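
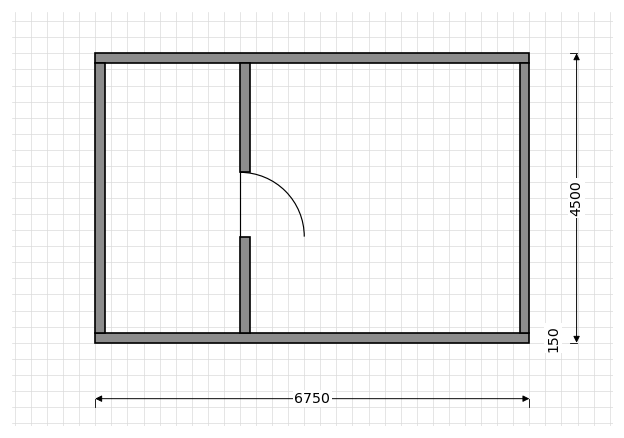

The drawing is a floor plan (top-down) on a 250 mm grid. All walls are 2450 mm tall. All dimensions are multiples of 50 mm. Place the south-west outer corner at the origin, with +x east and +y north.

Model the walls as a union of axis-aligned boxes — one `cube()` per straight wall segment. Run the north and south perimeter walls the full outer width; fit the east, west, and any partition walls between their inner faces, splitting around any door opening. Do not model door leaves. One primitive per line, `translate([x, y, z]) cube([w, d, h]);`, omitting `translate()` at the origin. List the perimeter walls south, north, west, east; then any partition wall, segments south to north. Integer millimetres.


cube([6750, 150, 2450]);
translate([0, 4350, 0]) cube([6750, 150, 2450]);
translate([0, 150, 0]) cube([150, 4200, 2450]);
translate([6600, 150, 0]) cube([150, 4200, 2450]);
translate([2250, 150, 0]) cube([150, 1500, 2450]);
translate([2250, 2650, 0]) cube([150, 1700, 2450]);


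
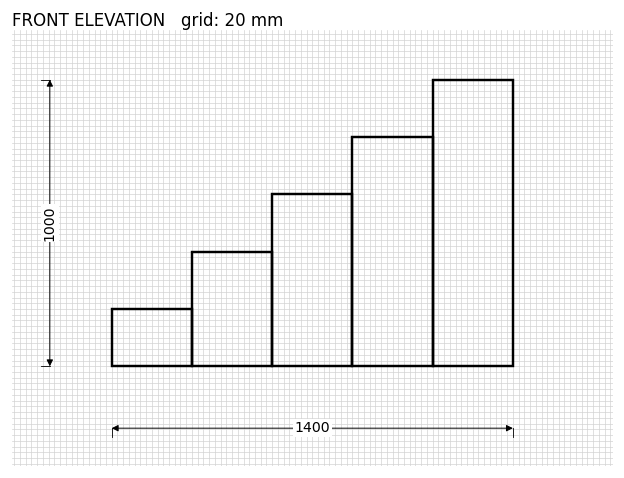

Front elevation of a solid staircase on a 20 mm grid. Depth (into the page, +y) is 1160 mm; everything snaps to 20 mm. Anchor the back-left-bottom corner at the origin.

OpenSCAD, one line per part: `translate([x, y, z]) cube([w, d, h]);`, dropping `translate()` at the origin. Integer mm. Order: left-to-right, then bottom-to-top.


cube([280, 1160, 200]);
translate([280, 0, 0]) cube([280, 1160, 400]);
translate([560, 0, 0]) cube([280, 1160, 600]);
translate([840, 0, 0]) cube([280, 1160, 800]);
translate([1120, 0, 0]) cube([280, 1160, 1000]);


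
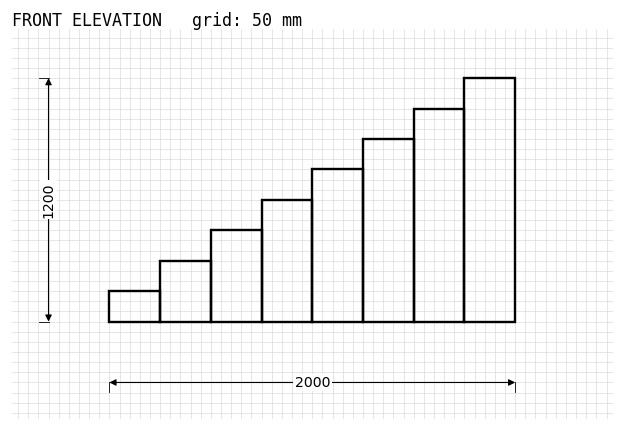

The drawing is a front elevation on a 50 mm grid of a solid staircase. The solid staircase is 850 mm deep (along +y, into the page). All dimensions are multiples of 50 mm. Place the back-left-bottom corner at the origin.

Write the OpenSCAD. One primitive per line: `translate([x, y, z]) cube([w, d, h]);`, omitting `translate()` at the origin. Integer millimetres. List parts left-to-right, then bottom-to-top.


cube([250, 850, 150]);
translate([250, 0, 0]) cube([250, 850, 300]);
translate([500, 0, 0]) cube([250, 850, 450]);
translate([750, 0, 0]) cube([250, 850, 600]);
translate([1000, 0, 0]) cube([250, 850, 750]);
translate([1250, 0, 0]) cube([250, 850, 900]);
translate([1500, 0, 0]) cube([250, 850, 1050]);
translate([1750, 0, 0]) cube([250, 850, 1200]);


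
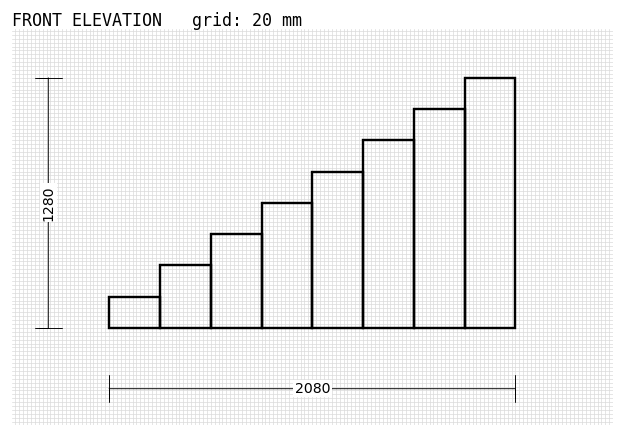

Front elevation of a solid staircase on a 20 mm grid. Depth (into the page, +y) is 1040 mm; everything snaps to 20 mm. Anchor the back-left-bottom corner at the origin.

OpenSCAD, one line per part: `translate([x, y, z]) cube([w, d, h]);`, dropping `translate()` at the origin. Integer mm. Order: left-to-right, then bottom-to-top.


cube([260, 1040, 160]);
translate([260, 0, 0]) cube([260, 1040, 320]);
translate([520, 0, 0]) cube([260, 1040, 480]);
translate([780, 0, 0]) cube([260, 1040, 640]);
translate([1040, 0, 0]) cube([260, 1040, 800]);
translate([1300, 0, 0]) cube([260, 1040, 960]);
translate([1560, 0, 0]) cube([260, 1040, 1120]);
translate([1820, 0, 0]) cube([260, 1040, 1280]);


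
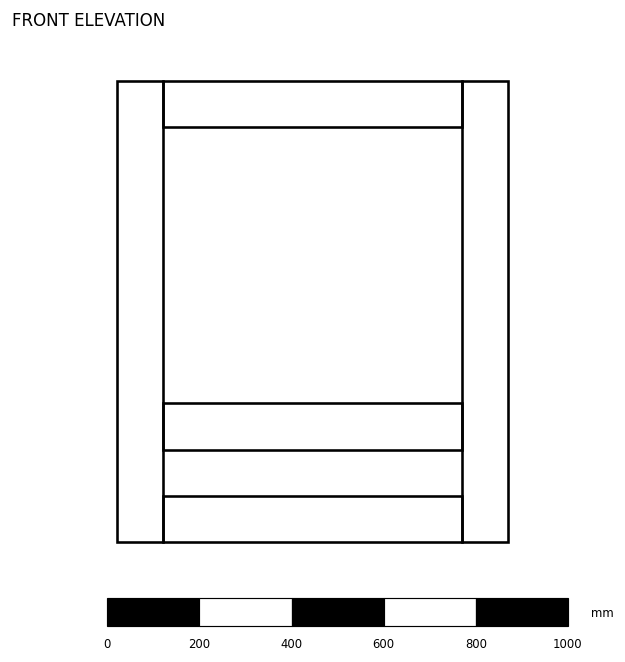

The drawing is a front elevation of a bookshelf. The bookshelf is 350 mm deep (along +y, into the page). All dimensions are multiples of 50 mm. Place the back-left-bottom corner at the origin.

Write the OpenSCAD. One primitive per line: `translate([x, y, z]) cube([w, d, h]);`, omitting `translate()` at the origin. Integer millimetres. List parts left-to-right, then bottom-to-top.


cube([100, 350, 1000]);
translate([100, 0, 0]) cube([650, 350, 100]);
translate([100, 0, 200]) cube([650, 350, 100]);
translate([100, 0, 900]) cube([650, 350, 100]);
translate([750, 0, 0]) cube([100, 350, 1000]);


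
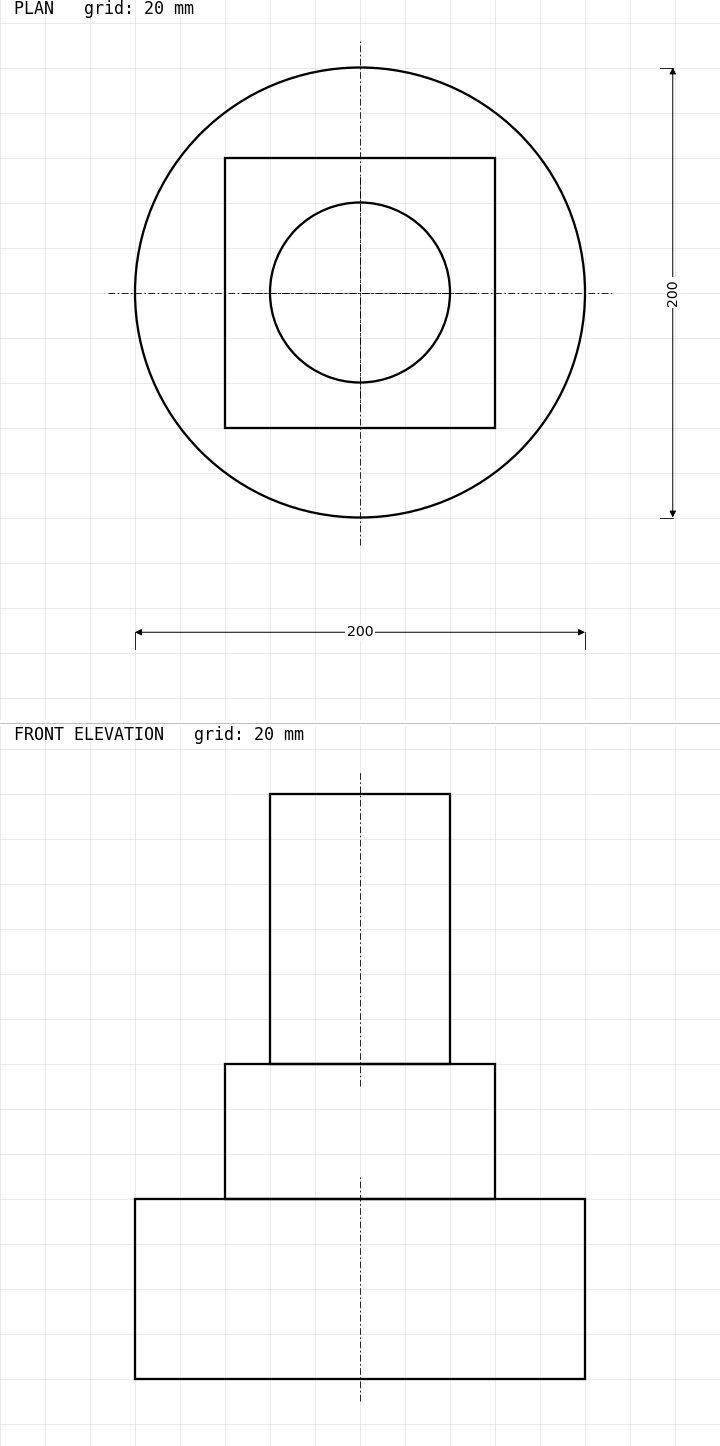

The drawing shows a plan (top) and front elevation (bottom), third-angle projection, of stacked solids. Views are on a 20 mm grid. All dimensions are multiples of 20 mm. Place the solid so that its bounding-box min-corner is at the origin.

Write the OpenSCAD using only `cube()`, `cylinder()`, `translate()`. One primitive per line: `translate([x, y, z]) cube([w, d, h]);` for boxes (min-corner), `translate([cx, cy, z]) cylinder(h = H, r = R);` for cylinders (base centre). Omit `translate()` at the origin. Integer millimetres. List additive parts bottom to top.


translate([100, 100, 0]) cylinder(h = 80, r = 100);
translate([40, 40, 80]) cube([120, 120, 60]);
translate([100, 100, 140]) cylinder(h = 120, r = 40);


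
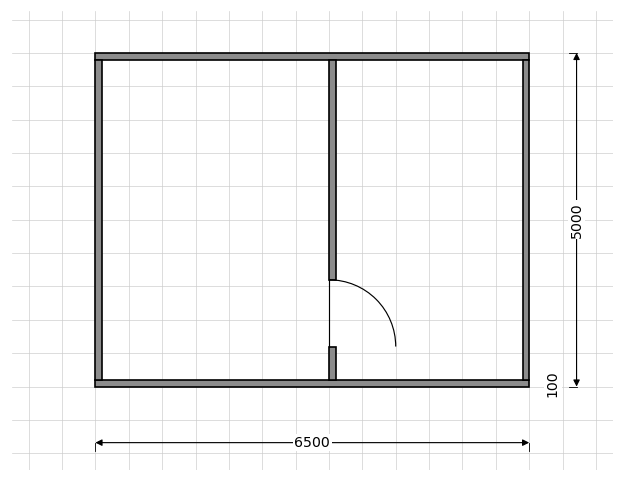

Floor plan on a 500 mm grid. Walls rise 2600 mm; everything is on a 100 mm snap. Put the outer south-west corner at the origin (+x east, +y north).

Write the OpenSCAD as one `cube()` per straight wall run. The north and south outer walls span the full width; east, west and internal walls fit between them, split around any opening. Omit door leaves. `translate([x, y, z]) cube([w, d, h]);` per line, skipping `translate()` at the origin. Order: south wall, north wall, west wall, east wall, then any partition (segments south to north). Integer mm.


cube([6500, 100, 2600]);
translate([0, 4900, 0]) cube([6500, 100, 2600]);
translate([0, 100, 0]) cube([100, 4800, 2600]);
translate([6400, 100, 0]) cube([100, 4800, 2600]);
translate([3500, 100, 0]) cube([100, 500, 2600]);
translate([3500, 1600, 0]) cube([100, 3300, 2600]);


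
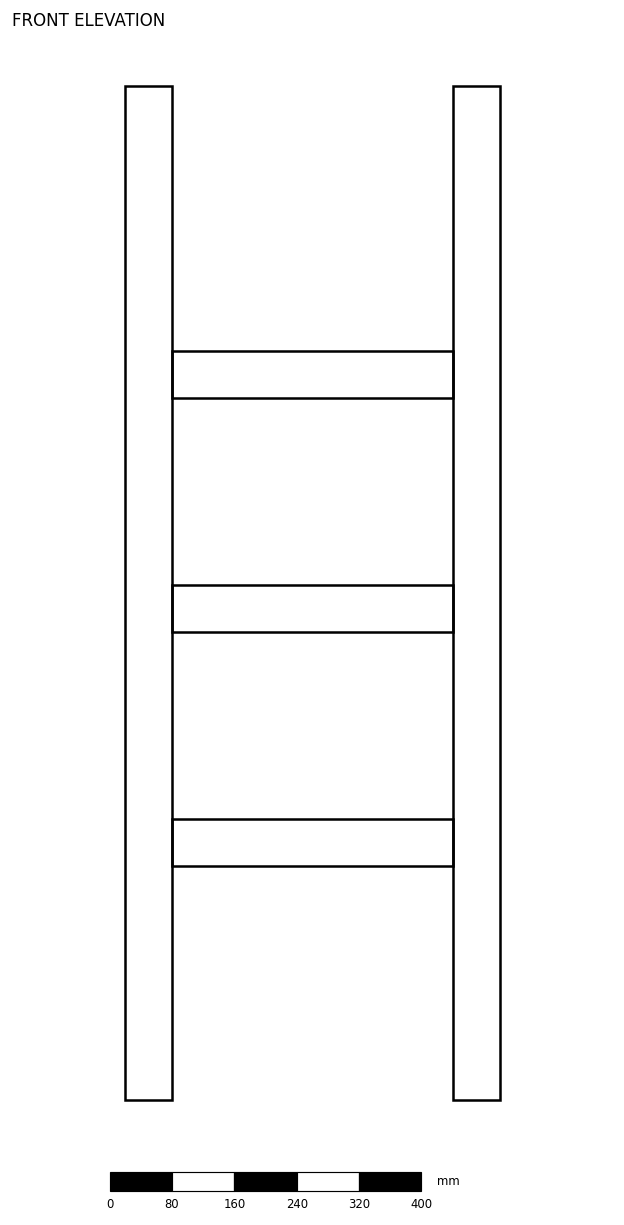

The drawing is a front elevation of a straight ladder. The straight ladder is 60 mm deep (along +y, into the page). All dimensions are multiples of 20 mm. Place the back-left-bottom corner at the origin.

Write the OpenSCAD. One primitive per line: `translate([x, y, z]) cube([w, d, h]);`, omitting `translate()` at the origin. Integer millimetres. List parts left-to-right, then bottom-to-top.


cube([60, 60, 1300]);
translate([60, 0, 300]) cube([360, 60, 60]);
translate([60, 0, 600]) cube([360, 60, 60]);
translate([60, 0, 900]) cube([360, 60, 60]);
translate([420, 0, 0]) cube([60, 60, 1300]);


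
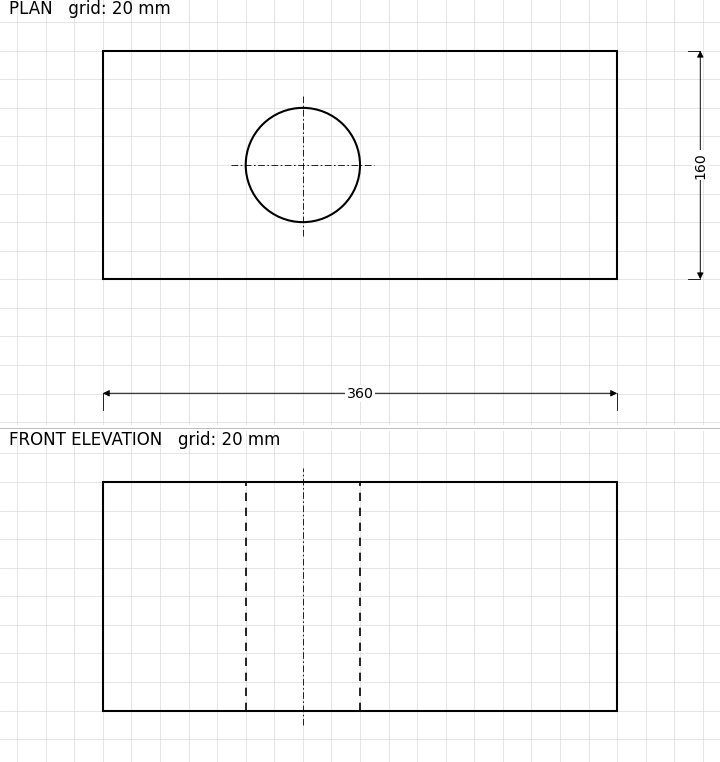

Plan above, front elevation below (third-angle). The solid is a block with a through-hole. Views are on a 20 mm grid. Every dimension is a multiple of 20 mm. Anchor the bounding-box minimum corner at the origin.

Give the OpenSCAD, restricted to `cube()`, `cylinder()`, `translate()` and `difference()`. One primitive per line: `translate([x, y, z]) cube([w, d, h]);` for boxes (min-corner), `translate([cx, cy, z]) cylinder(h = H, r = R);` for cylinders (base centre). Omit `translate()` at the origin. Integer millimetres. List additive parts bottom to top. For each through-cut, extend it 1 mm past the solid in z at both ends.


difference() {
  cube([360, 160, 160]);
  translate([140, 80, -1]) cylinder(h = 162, r = 40);
}


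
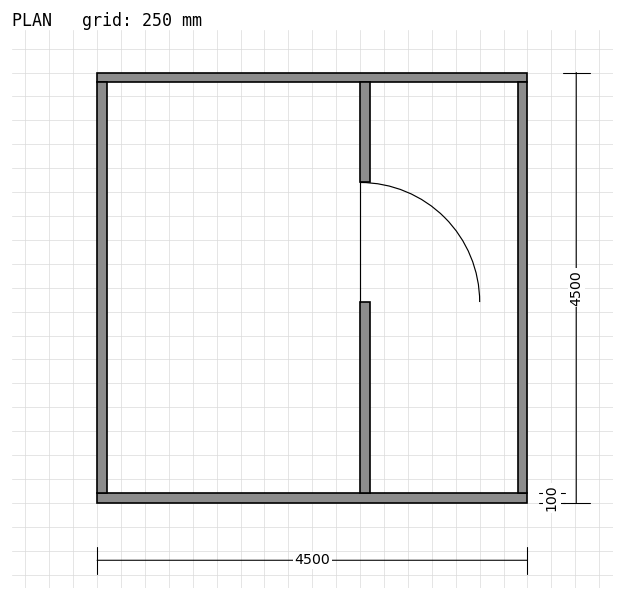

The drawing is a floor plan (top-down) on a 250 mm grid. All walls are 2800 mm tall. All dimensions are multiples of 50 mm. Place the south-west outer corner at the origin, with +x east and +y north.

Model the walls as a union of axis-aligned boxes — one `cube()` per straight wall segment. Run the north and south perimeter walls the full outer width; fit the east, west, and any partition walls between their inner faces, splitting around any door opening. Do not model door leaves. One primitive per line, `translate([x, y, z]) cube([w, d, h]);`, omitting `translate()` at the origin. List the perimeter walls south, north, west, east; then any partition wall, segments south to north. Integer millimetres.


cube([4500, 100, 2800]);
translate([0, 4400, 0]) cube([4500, 100, 2800]);
translate([0, 100, 0]) cube([100, 4300, 2800]);
translate([4400, 100, 0]) cube([100, 4300, 2800]);
translate([2750, 100, 0]) cube([100, 2000, 2800]);
translate([2750, 3350, 0]) cube([100, 1050, 2800]);


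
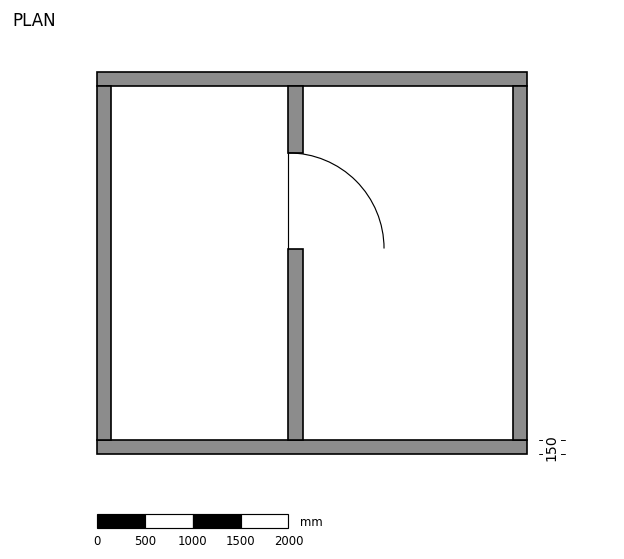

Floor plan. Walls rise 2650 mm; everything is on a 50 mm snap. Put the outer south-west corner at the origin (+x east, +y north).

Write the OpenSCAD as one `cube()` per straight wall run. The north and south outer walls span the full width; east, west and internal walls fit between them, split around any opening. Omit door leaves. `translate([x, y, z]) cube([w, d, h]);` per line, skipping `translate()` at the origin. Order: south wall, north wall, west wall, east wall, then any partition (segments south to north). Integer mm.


cube([4500, 150, 2650]);
translate([0, 3850, 0]) cube([4500, 150, 2650]);
translate([0, 150, 0]) cube([150, 3700, 2650]);
translate([4350, 150, 0]) cube([150, 3700, 2650]);
translate([2000, 150, 0]) cube([150, 2000, 2650]);
translate([2000, 3150, 0]) cube([150, 700, 2650]);


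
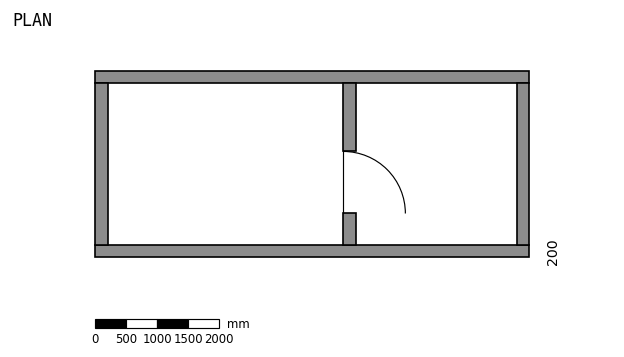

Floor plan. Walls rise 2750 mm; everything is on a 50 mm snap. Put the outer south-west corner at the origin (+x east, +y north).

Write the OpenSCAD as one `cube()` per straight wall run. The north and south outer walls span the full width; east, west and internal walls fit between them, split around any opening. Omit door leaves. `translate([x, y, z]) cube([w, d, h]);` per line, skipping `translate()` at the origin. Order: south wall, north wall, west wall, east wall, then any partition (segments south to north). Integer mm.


cube([7000, 200, 2750]);
translate([0, 2800, 0]) cube([7000, 200, 2750]);
translate([0, 200, 0]) cube([200, 2600, 2750]);
translate([6800, 200, 0]) cube([200, 2600, 2750]);
translate([4000, 200, 0]) cube([200, 500, 2750]);
translate([4000, 1700, 0]) cube([200, 1100, 2750]);


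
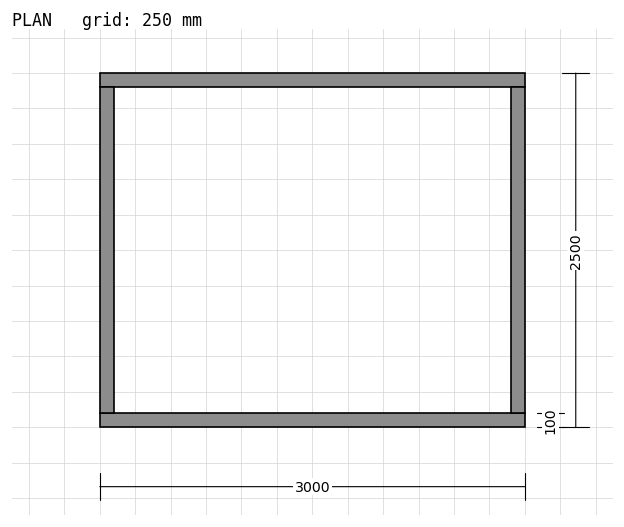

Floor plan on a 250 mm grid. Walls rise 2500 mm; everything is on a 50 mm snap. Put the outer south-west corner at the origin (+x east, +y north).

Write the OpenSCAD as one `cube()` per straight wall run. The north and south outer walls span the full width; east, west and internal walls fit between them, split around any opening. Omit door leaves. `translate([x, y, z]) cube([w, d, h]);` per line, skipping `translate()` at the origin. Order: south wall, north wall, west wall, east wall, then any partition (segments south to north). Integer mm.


cube([3000, 100, 2500]);
translate([0, 2400, 0]) cube([3000, 100, 2500]);
translate([0, 100, 0]) cube([100, 2300, 2500]);
translate([2900, 100, 0]) cube([100, 2300, 2500]);


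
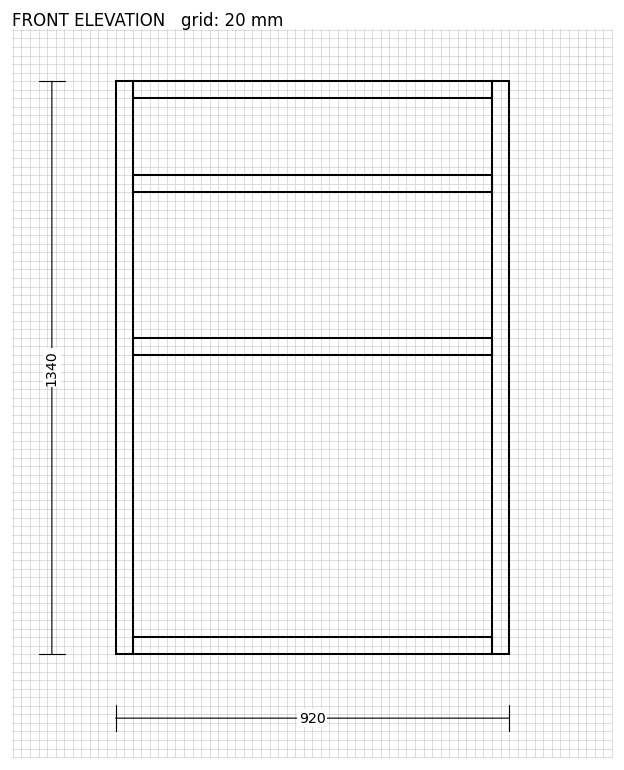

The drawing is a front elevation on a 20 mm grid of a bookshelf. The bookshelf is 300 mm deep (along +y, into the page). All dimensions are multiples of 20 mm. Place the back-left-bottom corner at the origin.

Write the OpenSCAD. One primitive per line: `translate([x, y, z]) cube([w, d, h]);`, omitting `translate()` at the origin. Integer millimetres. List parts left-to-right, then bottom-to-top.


cube([40, 300, 1340]);
translate([40, 0, 0]) cube([840, 300, 40]);
translate([40, 0, 700]) cube([840, 300, 40]);
translate([40, 0, 1080]) cube([840, 300, 40]);
translate([40, 0, 1300]) cube([840, 300, 40]);
translate([880, 0, 0]) cube([40, 300, 1340]);


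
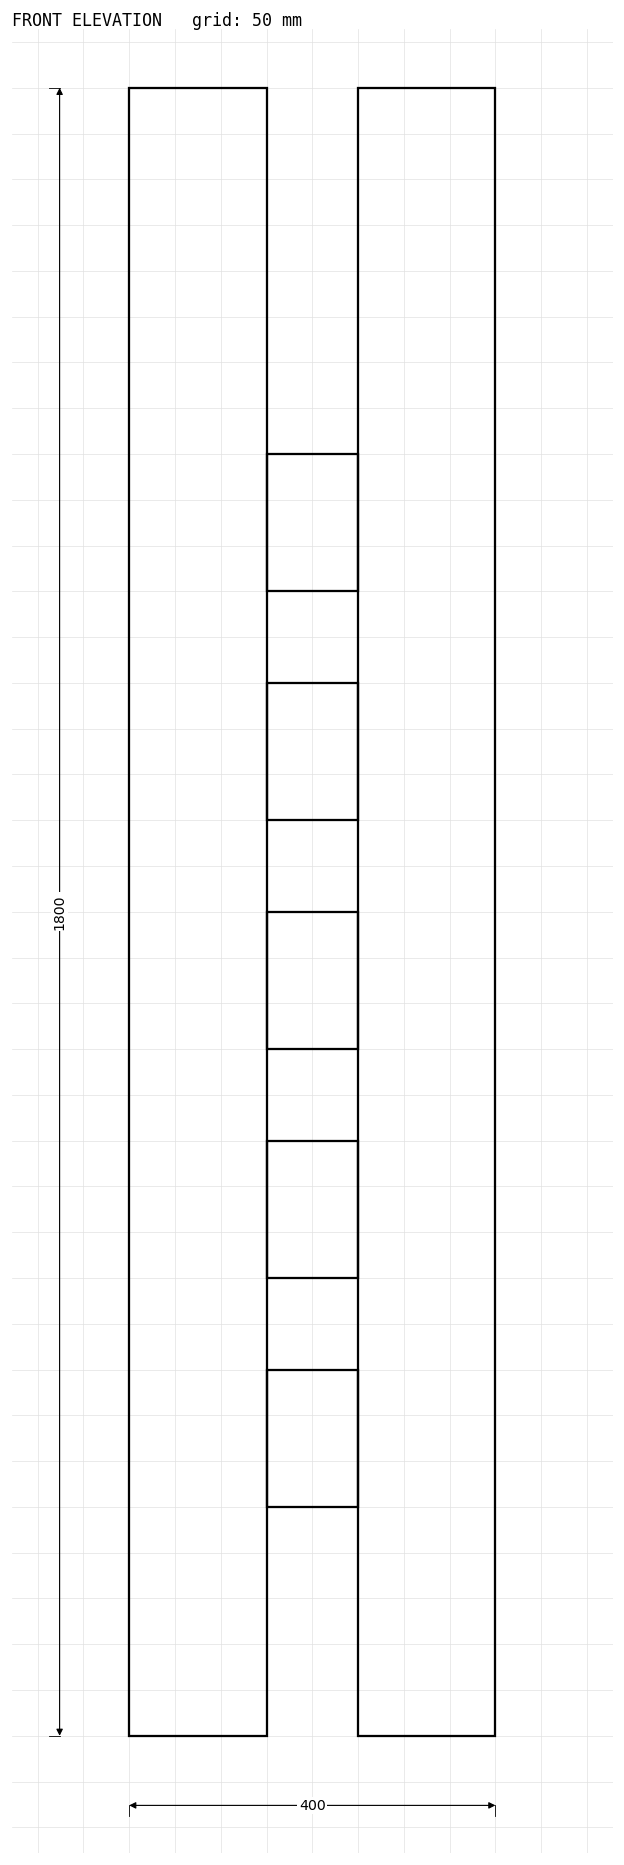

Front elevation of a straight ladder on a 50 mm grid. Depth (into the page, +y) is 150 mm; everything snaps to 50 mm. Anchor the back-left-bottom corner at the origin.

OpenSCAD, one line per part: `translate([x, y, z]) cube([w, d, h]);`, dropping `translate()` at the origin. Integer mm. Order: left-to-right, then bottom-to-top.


cube([150, 150, 1800]);
translate([150, 0, 250]) cube([100, 150, 150]);
translate([150, 0, 500]) cube([100, 150, 150]);
translate([150, 0, 750]) cube([100, 150, 150]);
translate([150, 0, 1000]) cube([100, 150, 150]);
translate([150, 0, 1250]) cube([100, 150, 150]);
translate([250, 0, 0]) cube([150, 150, 1800]);


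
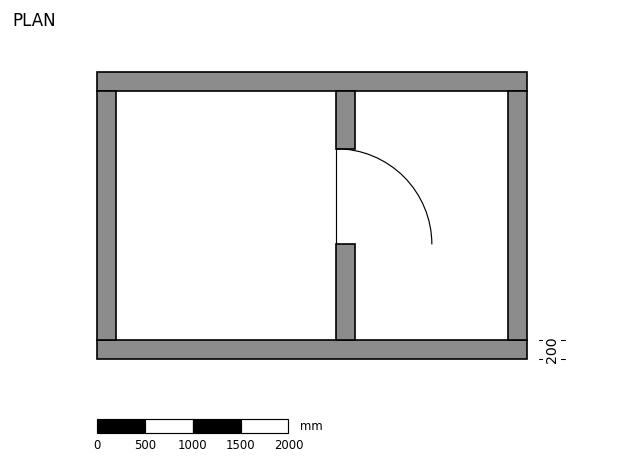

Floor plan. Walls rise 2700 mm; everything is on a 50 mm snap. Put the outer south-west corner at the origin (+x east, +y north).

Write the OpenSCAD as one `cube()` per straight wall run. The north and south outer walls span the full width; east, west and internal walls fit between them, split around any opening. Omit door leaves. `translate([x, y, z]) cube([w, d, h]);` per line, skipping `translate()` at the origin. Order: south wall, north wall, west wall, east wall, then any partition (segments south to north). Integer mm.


cube([4500, 200, 2700]);
translate([0, 2800, 0]) cube([4500, 200, 2700]);
translate([0, 200, 0]) cube([200, 2600, 2700]);
translate([4300, 200, 0]) cube([200, 2600, 2700]);
translate([2500, 200, 0]) cube([200, 1000, 2700]);
translate([2500, 2200, 0]) cube([200, 600, 2700]);


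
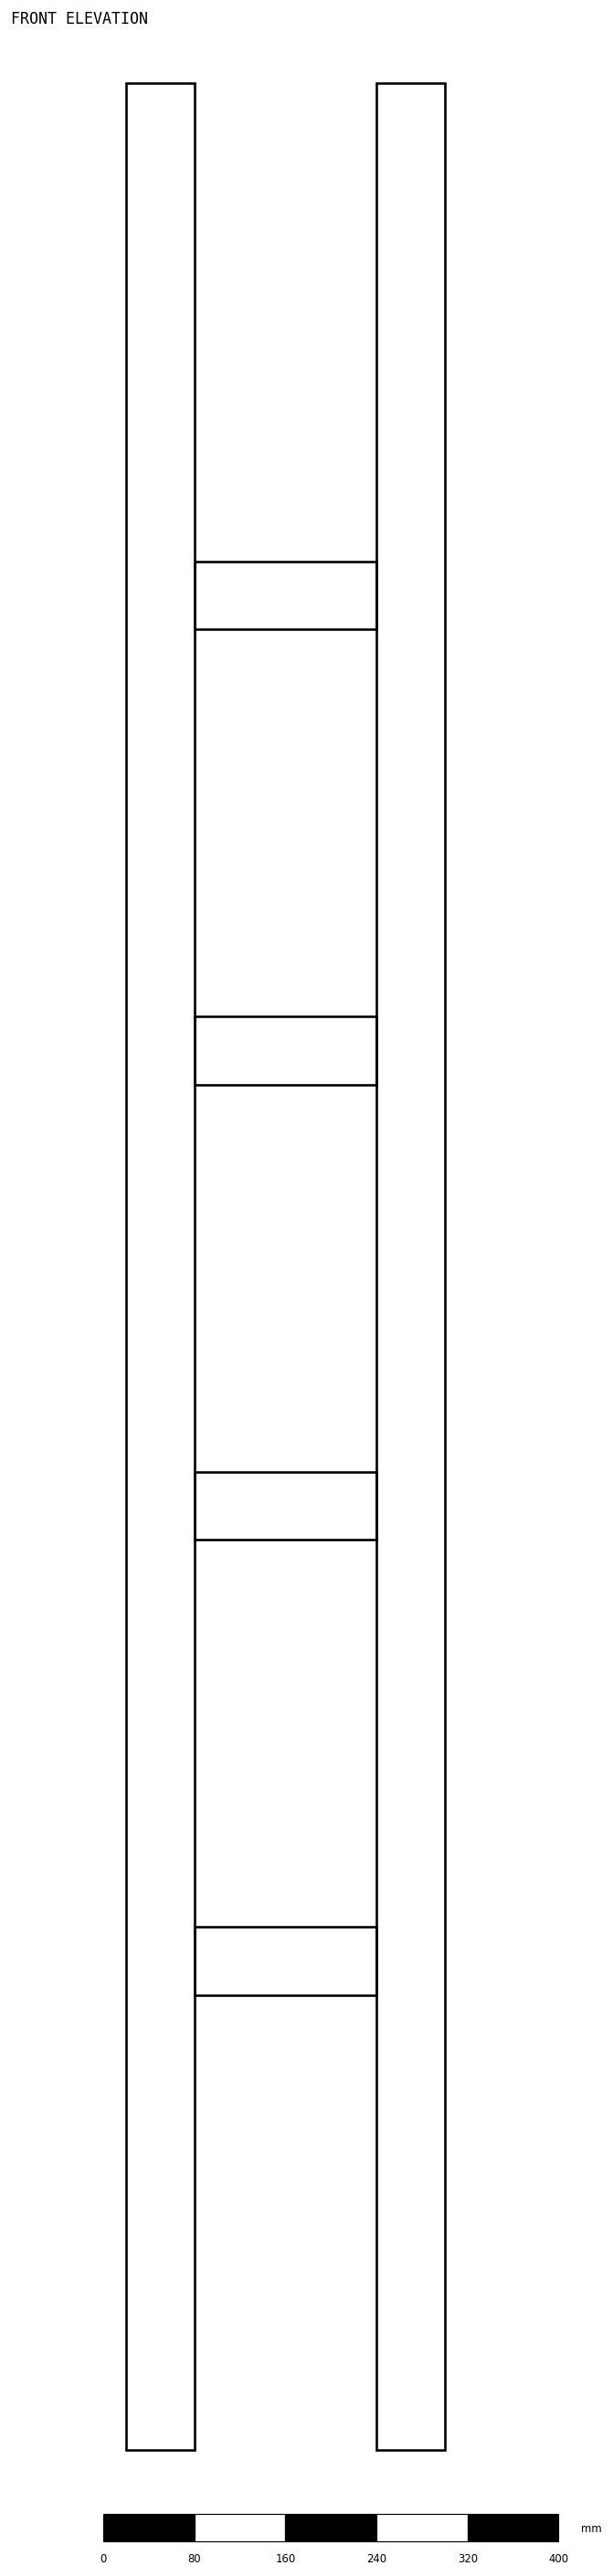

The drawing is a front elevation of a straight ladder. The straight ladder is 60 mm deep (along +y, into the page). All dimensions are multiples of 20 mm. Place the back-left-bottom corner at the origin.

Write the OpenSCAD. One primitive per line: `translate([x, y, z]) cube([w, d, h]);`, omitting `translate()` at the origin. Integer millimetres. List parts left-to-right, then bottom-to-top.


cube([60, 60, 2080]);
translate([60, 0, 400]) cube([160, 60, 60]);
translate([60, 0, 800]) cube([160, 60, 60]);
translate([60, 0, 1200]) cube([160, 60, 60]);
translate([60, 0, 1600]) cube([160, 60, 60]);
translate([220, 0, 0]) cube([60, 60, 2080]);


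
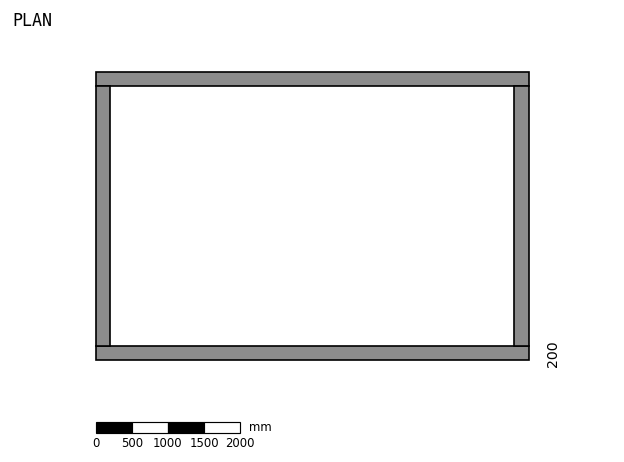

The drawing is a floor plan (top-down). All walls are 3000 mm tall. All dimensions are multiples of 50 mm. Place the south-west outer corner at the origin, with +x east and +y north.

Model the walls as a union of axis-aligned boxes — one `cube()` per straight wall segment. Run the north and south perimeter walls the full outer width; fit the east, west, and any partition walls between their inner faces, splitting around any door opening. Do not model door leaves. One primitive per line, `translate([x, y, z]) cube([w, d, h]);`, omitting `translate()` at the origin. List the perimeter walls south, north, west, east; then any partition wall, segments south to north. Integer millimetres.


cube([6000, 200, 3000]);
translate([0, 3800, 0]) cube([6000, 200, 3000]);
translate([0, 200, 0]) cube([200, 3600, 3000]);
translate([5800, 200, 0]) cube([200, 3600, 3000]);


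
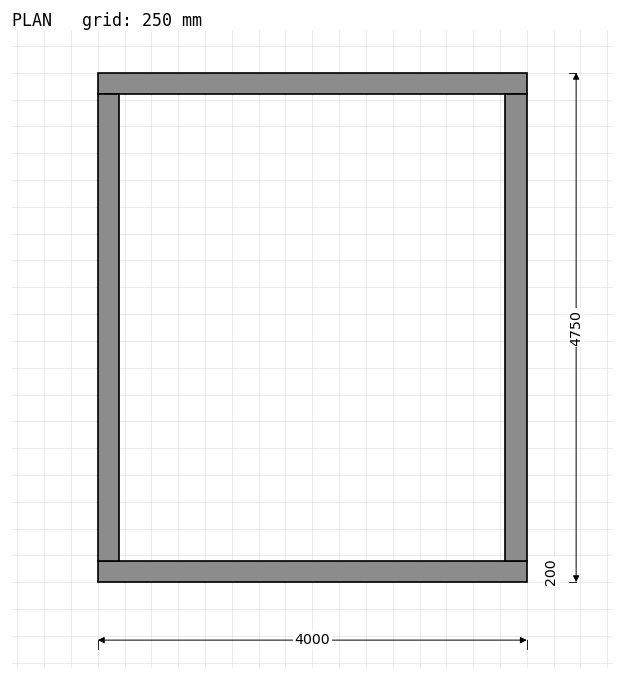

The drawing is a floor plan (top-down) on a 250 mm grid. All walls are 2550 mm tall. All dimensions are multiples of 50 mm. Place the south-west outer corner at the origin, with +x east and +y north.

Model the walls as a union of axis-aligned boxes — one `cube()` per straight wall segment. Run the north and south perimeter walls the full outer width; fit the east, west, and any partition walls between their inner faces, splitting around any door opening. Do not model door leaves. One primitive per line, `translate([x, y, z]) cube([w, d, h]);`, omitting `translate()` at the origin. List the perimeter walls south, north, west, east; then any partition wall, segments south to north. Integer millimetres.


cube([4000, 200, 2550]);
translate([0, 4550, 0]) cube([4000, 200, 2550]);
translate([0, 200, 0]) cube([200, 4350, 2550]);
translate([3800, 200, 0]) cube([200, 4350, 2550]);


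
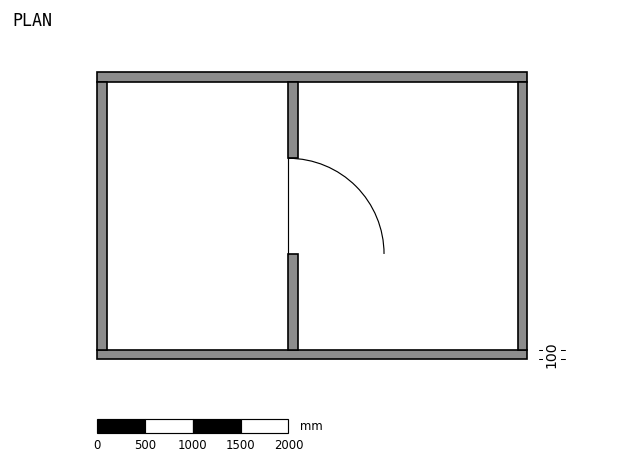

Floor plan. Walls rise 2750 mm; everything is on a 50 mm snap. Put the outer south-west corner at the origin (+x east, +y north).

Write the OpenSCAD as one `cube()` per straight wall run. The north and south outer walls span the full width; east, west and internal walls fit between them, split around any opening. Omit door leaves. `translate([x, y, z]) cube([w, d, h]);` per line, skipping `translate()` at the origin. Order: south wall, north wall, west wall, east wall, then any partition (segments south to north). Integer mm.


cube([4500, 100, 2750]);
translate([0, 2900, 0]) cube([4500, 100, 2750]);
translate([0, 100, 0]) cube([100, 2800, 2750]);
translate([4400, 100, 0]) cube([100, 2800, 2750]);
translate([2000, 100, 0]) cube([100, 1000, 2750]);
translate([2000, 2100, 0]) cube([100, 800, 2750]);


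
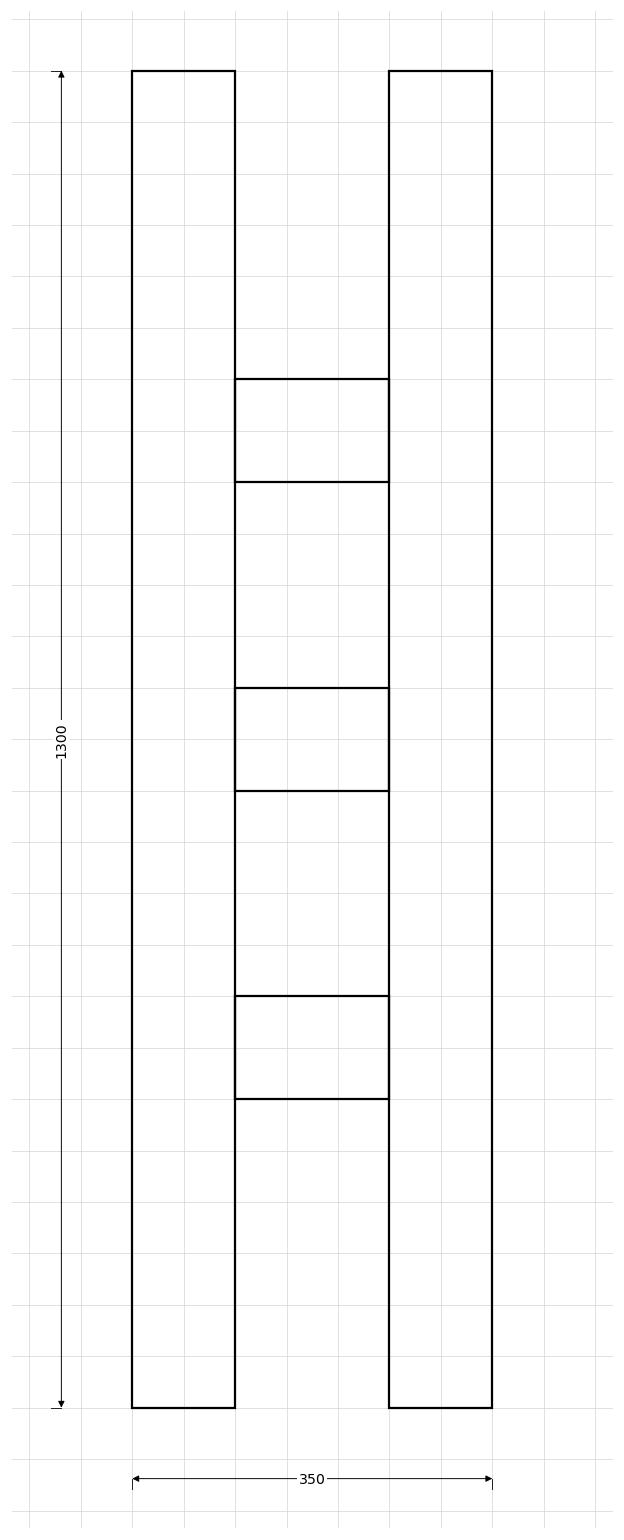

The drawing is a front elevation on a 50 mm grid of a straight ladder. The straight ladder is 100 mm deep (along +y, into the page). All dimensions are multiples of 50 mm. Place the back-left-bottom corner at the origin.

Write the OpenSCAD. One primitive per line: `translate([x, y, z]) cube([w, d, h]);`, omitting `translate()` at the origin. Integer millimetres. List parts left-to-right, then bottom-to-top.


cube([100, 100, 1300]);
translate([100, 0, 300]) cube([150, 100, 100]);
translate([100, 0, 600]) cube([150, 100, 100]);
translate([100, 0, 900]) cube([150, 100, 100]);
translate([250, 0, 0]) cube([100, 100, 1300]);


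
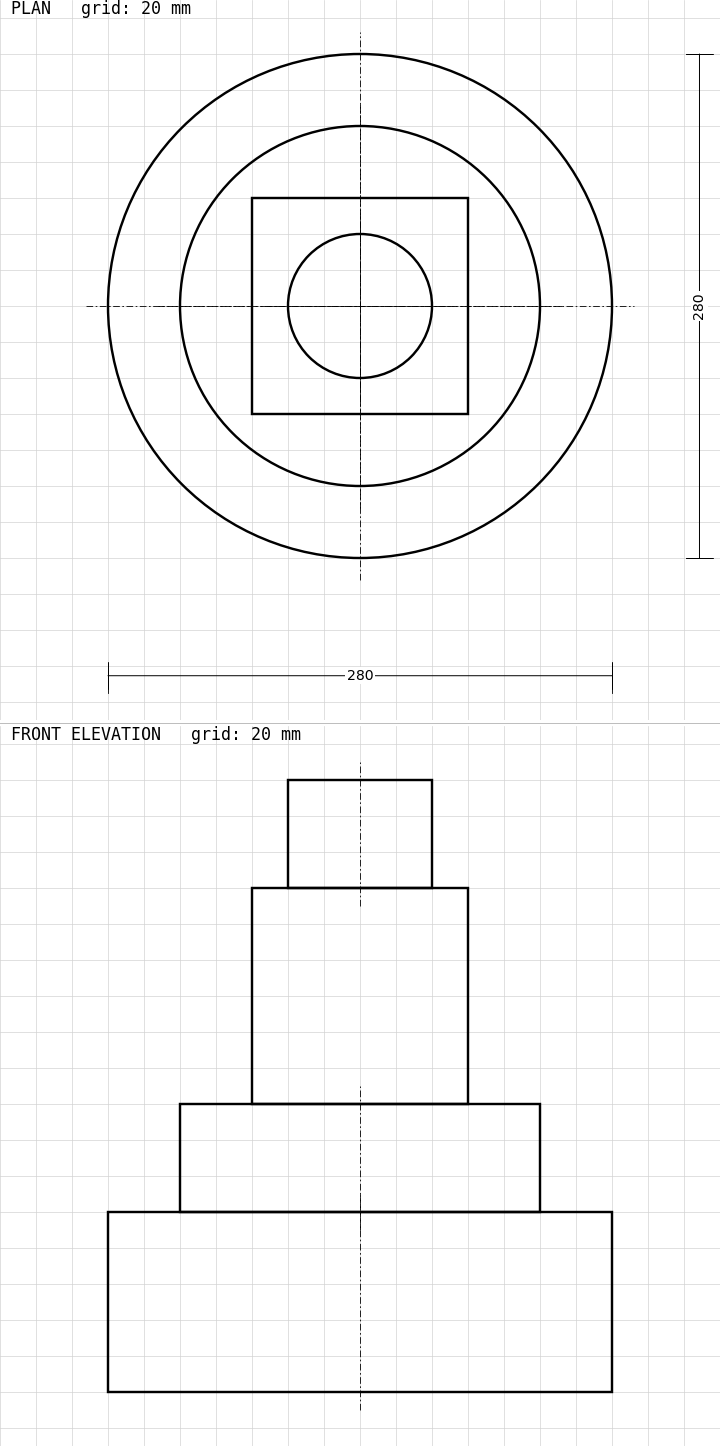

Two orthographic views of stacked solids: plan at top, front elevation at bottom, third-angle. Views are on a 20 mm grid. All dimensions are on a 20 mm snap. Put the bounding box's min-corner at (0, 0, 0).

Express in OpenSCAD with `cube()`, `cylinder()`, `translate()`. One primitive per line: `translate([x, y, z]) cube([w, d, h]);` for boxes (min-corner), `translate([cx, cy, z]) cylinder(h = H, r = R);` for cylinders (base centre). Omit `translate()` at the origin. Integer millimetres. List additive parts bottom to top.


translate([140, 140, 0]) cylinder(h = 100, r = 140);
translate([140, 140, 100]) cylinder(h = 60, r = 100);
translate([80, 80, 160]) cube([120, 120, 120]);
translate([140, 140, 280]) cylinder(h = 60, r = 40);


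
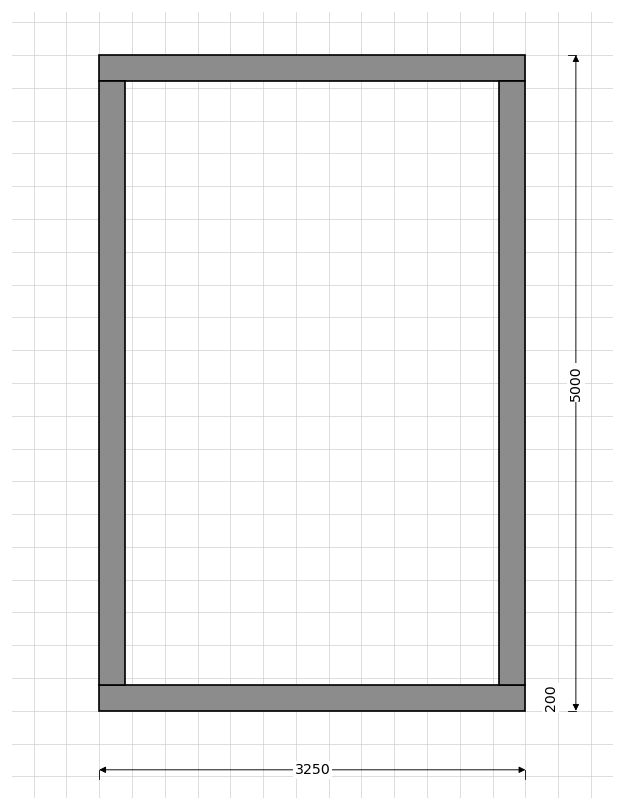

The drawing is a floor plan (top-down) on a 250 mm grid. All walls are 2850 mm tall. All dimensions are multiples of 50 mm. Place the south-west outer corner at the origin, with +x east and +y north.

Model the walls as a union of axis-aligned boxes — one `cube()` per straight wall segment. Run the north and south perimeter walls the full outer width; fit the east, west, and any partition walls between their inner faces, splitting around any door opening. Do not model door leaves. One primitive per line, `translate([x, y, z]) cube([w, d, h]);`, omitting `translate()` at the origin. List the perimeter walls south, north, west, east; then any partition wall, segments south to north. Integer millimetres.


cube([3250, 200, 2850]);
translate([0, 4800, 0]) cube([3250, 200, 2850]);
translate([0, 200, 0]) cube([200, 4600, 2850]);
translate([3050, 200, 0]) cube([200, 4600, 2850]);


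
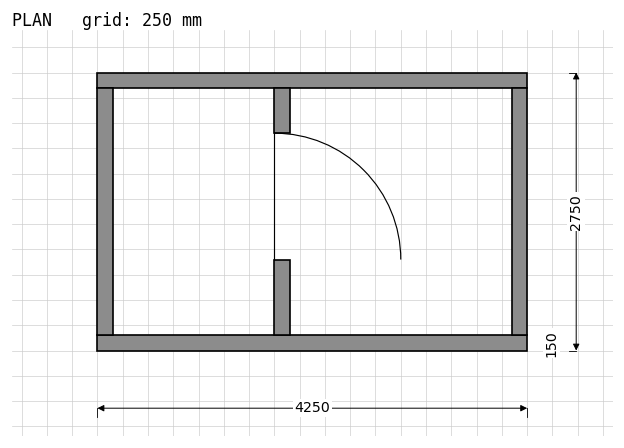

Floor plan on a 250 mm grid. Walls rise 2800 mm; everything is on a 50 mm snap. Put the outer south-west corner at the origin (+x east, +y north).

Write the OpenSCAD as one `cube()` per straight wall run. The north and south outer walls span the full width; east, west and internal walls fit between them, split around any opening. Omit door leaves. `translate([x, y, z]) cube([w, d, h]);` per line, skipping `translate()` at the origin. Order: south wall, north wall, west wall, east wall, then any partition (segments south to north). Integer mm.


cube([4250, 150, 2800]);
translate([0, 2600, 0]) cube([4250, 150, 2800]);
translate([0, 150, 0]) cube([150, 2450, 2800]);
translate([4100, 150, 0]) cube([150, 2450, 2800]);
translate([1750, 150, 0]) cube([150, 750, 2800]);
translate([1750, 2150, 0]) cube([150, 450, 2800]);


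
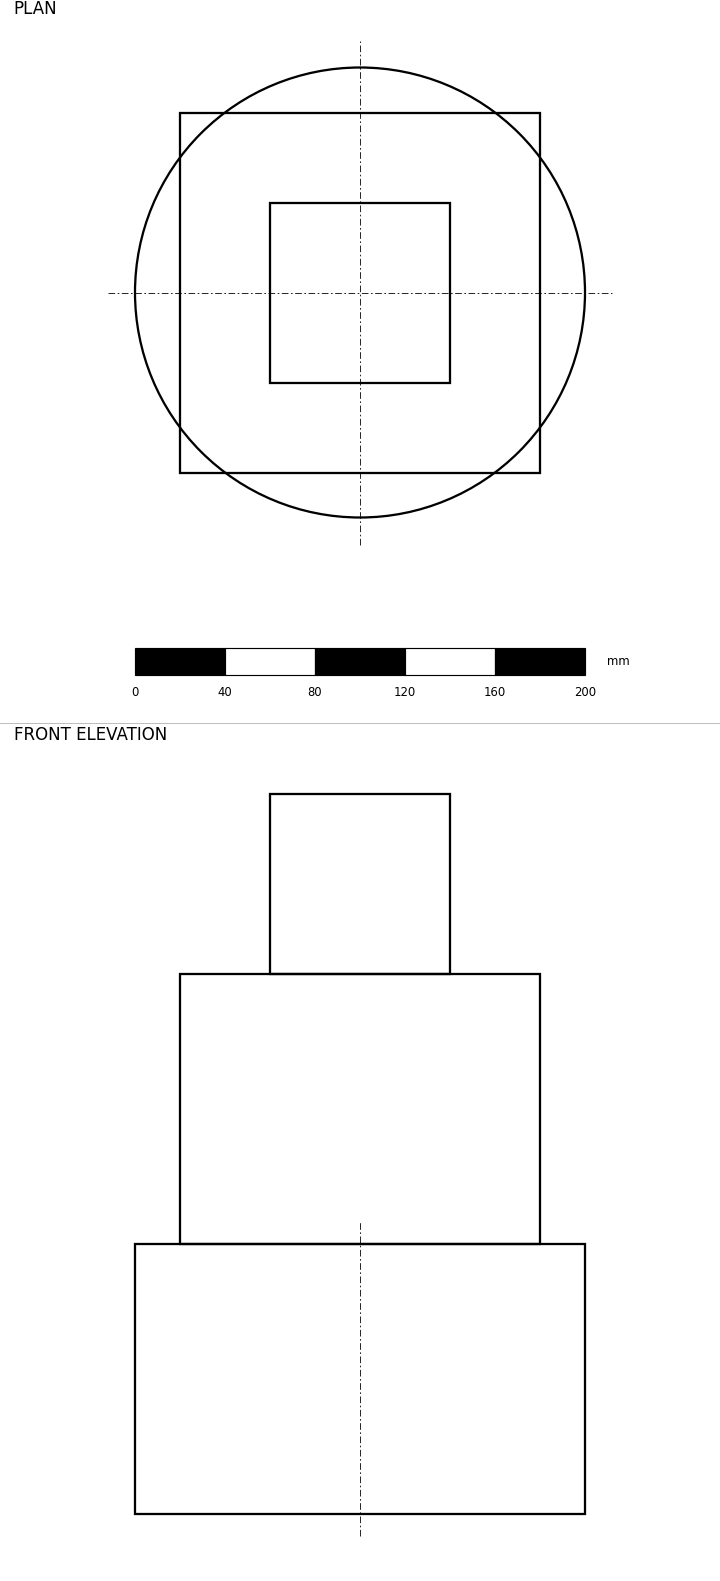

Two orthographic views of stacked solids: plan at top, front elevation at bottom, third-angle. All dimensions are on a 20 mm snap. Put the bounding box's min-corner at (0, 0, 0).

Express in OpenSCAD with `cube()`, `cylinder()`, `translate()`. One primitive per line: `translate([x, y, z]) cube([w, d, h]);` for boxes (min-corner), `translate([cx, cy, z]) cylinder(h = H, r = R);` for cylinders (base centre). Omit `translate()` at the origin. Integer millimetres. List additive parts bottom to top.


translate([100, 100, 0]) cylinder(h = 120, r = 100);
translate([20, 20, 120]) cube([160, 160, 120]);
translate([60, 60, 240]) cube([80, 80, 80]);


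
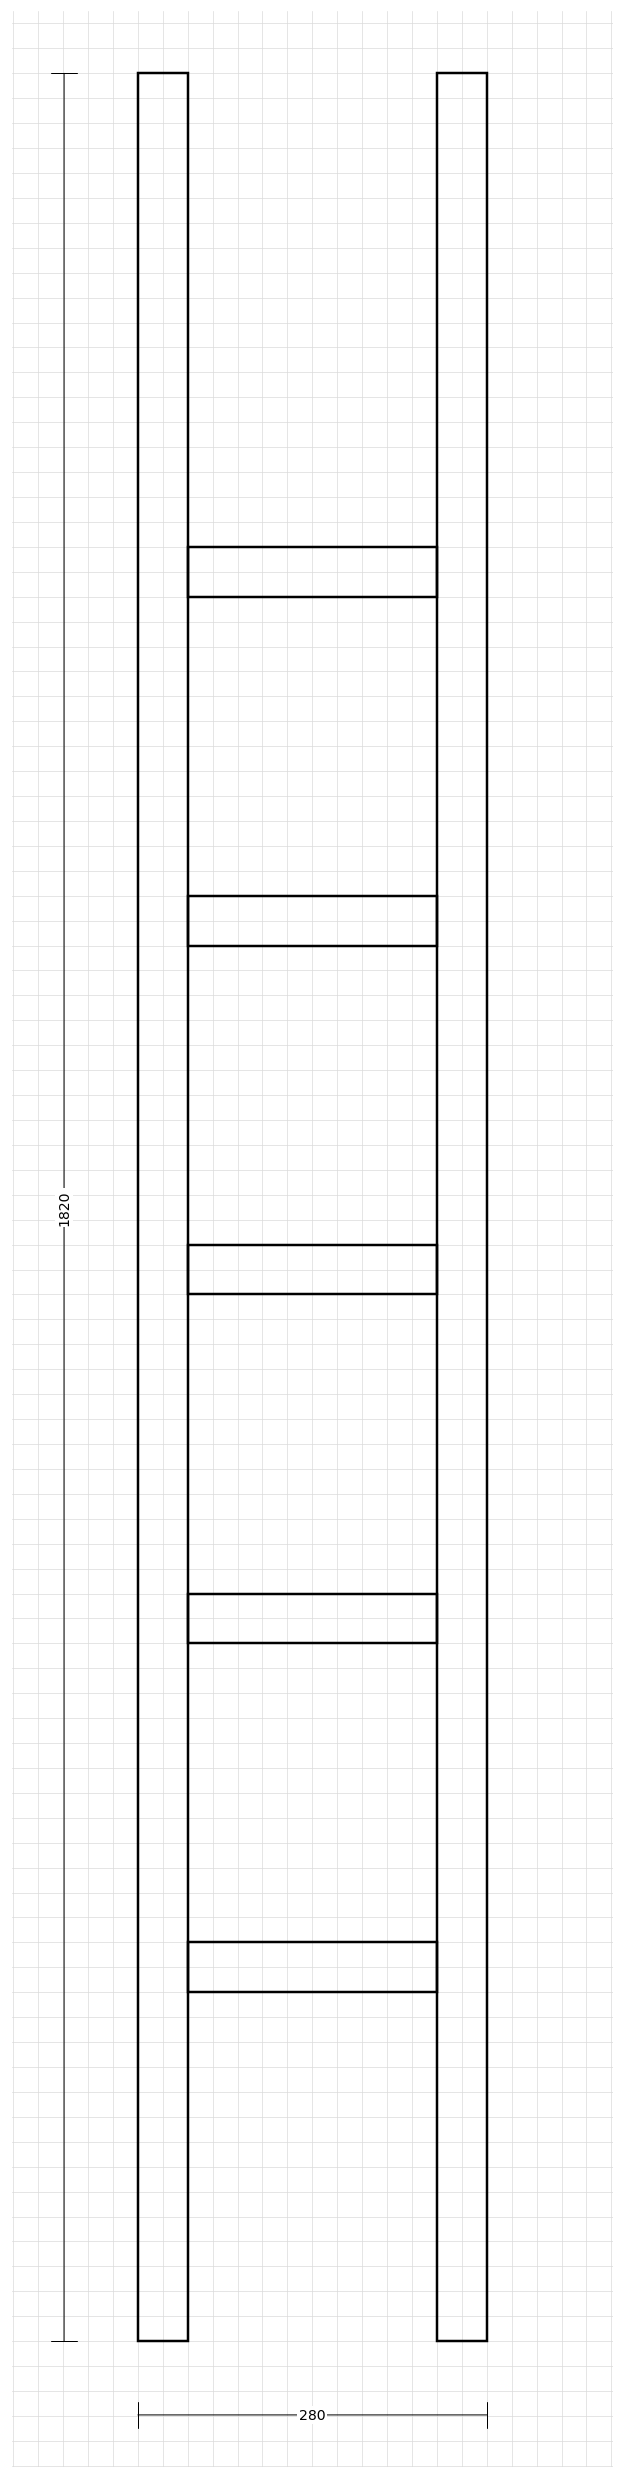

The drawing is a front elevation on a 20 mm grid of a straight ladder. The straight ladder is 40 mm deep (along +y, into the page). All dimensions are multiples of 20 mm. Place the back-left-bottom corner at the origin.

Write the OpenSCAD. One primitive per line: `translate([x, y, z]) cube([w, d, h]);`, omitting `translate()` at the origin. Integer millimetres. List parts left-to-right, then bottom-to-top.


cube([40, 40, 1820]);
translate([40, 0, 280]) cube([200, 40, 40]);
translate([40, 0, 560]) cube([200, 40, 40]);
translate([40, 0, 840]) cube([200, 40, 40]);
translate([40, 0, 1120]) cube([200, 40, 40]);
translate([40, 0, 1400]) cube([200, 40, 40]);
translate([240, 0, 0]) cube([40, 40, 1820]);


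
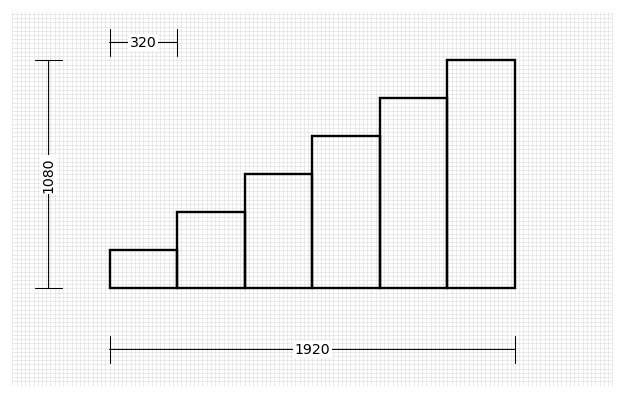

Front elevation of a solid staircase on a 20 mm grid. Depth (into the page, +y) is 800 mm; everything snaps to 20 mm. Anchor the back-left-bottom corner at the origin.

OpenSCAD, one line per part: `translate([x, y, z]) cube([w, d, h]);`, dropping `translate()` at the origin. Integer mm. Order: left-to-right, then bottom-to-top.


cube([320, 800, 180]);
translate([320, 0, 0]) cube([320, 800, 360]);
translate([640, 0, 0]) cube([320, 800, 540]);
translate([960, 0, 0]) cube([320, 800, 720]);
translate([1280, 0, 0]) cube([320, 800, 900]);
translate([1600, 0, 0]) cube([320, 800, 1080]);


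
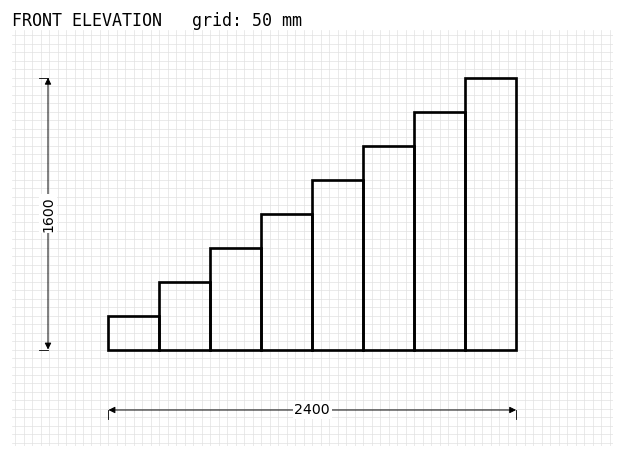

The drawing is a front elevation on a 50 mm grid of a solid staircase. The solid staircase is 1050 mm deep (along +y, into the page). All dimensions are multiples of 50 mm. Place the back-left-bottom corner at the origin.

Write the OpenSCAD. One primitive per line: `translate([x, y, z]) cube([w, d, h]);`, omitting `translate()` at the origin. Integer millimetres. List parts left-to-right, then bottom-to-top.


cube([300, 1050, 200]);
translate([300, 0, 0]) cube([300, 1050, 400]);
translate([600, 0, 0]) cube([300, 1050, 600]);
translate([900, 0, 0]) cube([300, 1050, 800]);
translate([1200, 0, 0]) cube([300, 1050, 1000]);
translate([1500, 0, 0]) cube([300, 1050, 1200]);
translate([1800, 0, 0]) cube([300, 1050, 1400]);
translate([2100, 0, 0]) cube([300, 1050, 1600]);


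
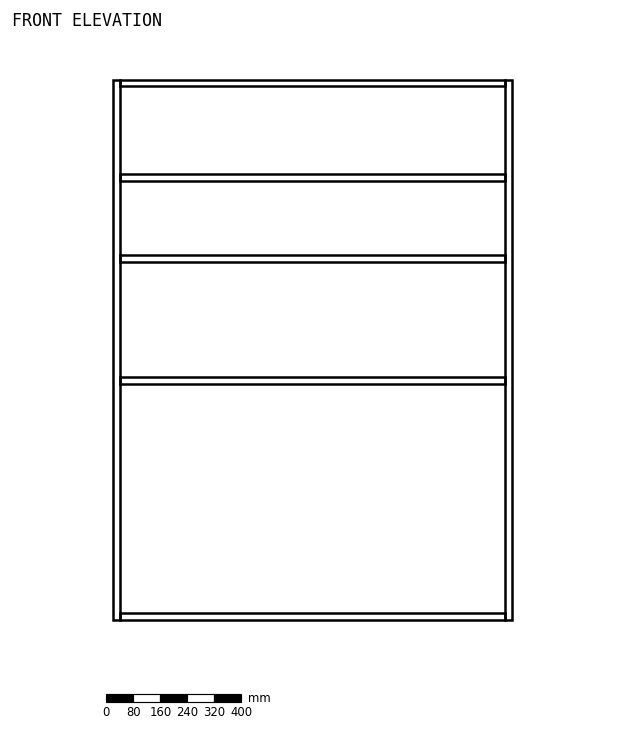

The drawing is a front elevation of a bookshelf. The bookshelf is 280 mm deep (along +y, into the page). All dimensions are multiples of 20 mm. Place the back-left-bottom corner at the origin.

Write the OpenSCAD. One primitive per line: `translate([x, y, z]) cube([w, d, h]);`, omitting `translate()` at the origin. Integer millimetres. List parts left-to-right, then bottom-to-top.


cube([20, 280, 1600]);
translate([20, 0, 0]) cube([1140, 280, 20]);
translate([20, 0, 700]) cube([1140, 280, 20]);
translate([20, 0, 1060]) cube([1140, 280, 20]);
translate([20, 0, 1300]) cube([1140, 280, 20]);
translate([20, 0, 1580]) cube([1140, 280, 20]);
translate([1160, 0, 0]) cube([20, 280, 1600]);


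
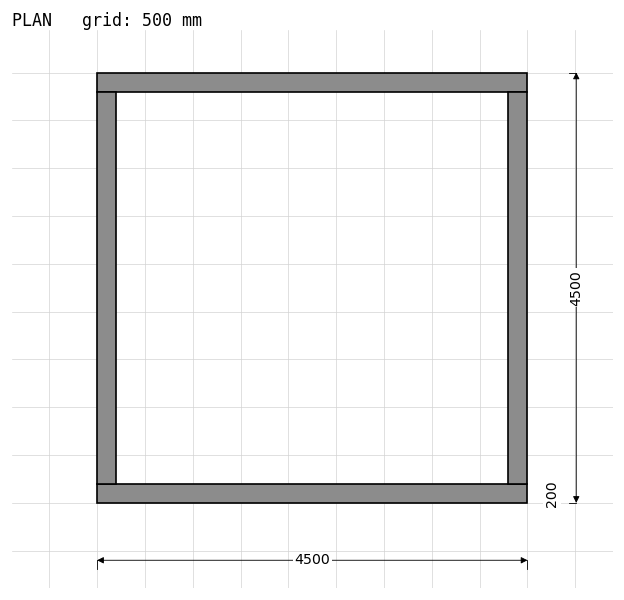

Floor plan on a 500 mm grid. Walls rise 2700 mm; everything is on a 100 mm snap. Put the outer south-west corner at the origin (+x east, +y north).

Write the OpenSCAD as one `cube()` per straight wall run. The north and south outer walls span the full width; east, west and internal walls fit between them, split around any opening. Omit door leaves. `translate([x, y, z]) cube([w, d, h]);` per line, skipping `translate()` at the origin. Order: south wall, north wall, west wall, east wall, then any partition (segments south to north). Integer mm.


cube([4500, 200, 2700]);
translate([0, 4300, 0]) cube([4500, 200, 2700]);
translate([0, 200, 0]) cube([200, 4100, 2700]);
translate([4300, 200, 0]) cube([200, 4100, 2700]);


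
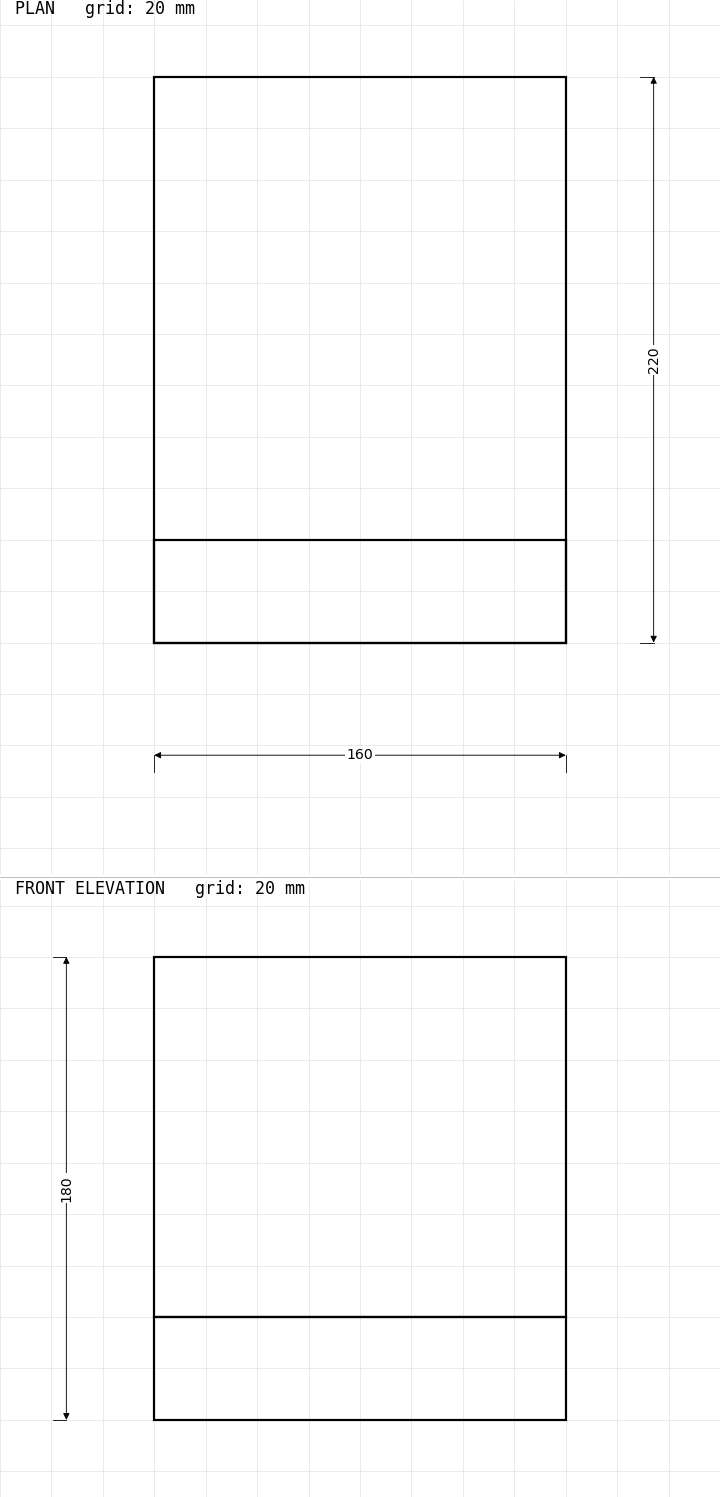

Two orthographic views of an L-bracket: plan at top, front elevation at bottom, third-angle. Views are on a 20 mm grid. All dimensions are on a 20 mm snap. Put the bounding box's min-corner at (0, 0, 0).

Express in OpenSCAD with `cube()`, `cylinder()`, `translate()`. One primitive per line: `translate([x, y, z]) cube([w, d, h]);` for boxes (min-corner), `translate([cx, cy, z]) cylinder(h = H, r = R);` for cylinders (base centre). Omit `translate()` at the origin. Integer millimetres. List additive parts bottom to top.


cube([160, 220, 40]);
translate([0, 0, 40]) cube([160, 40, 140]);


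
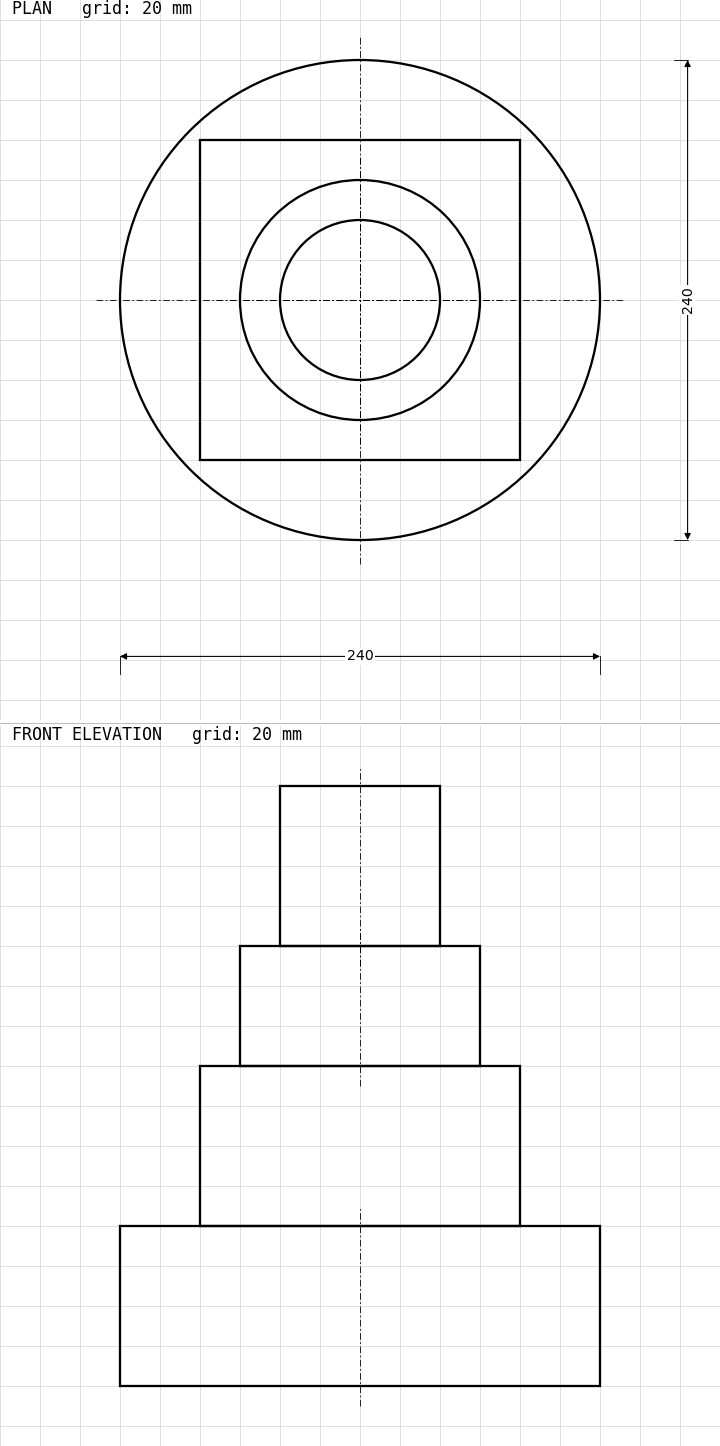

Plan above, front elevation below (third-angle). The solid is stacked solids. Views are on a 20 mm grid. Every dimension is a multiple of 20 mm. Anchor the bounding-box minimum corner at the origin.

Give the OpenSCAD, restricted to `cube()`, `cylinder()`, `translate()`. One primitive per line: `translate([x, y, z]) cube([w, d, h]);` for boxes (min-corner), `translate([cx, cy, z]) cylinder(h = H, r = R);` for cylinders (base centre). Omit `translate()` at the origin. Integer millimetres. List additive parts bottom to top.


translate([120, 120, 0]) cylinder(h = 80, r = 120);
translate([40, 40, 80]) cube([160, 160, 80]);
translate([120, 120, 160]) cylinder(h = 60, r = 60);
translate([120, 120, 220]) cylinder(h = 80, r = 40);


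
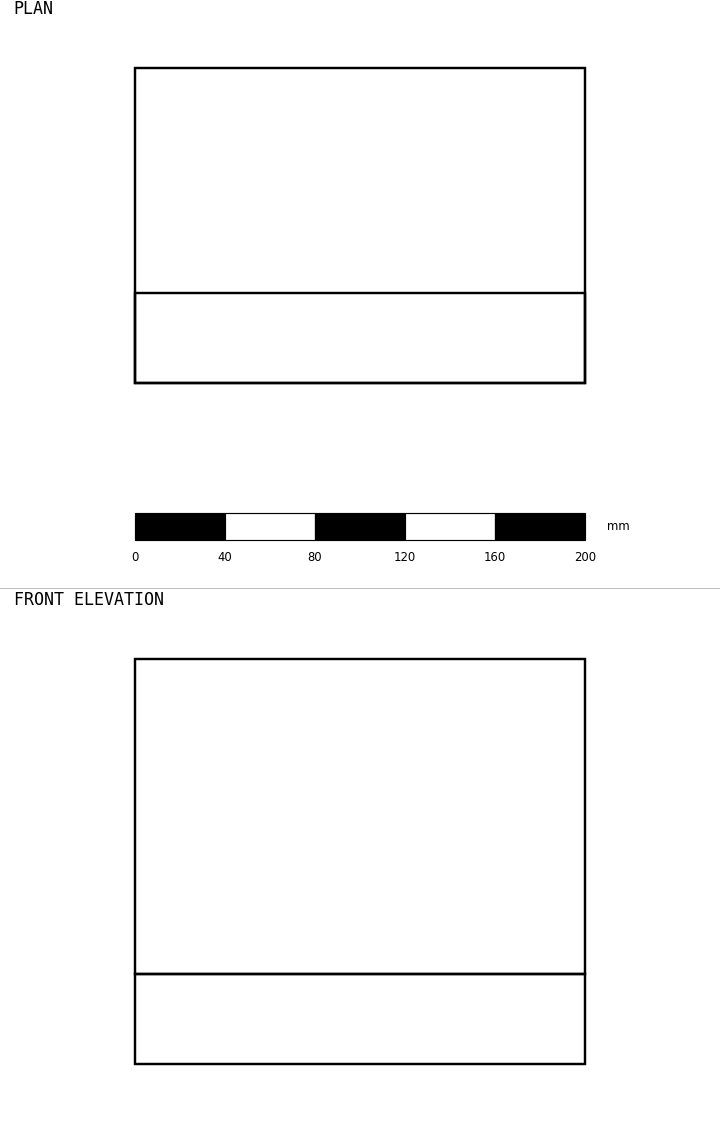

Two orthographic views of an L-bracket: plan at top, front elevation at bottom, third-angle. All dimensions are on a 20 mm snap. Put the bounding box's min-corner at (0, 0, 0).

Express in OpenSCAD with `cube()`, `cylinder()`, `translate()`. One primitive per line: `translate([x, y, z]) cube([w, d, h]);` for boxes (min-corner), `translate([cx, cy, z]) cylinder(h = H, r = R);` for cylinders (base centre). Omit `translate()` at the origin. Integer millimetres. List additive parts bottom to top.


cube([200, 140, 40]);
translate([0, 0, 40]) cube([200, 40, 140]);


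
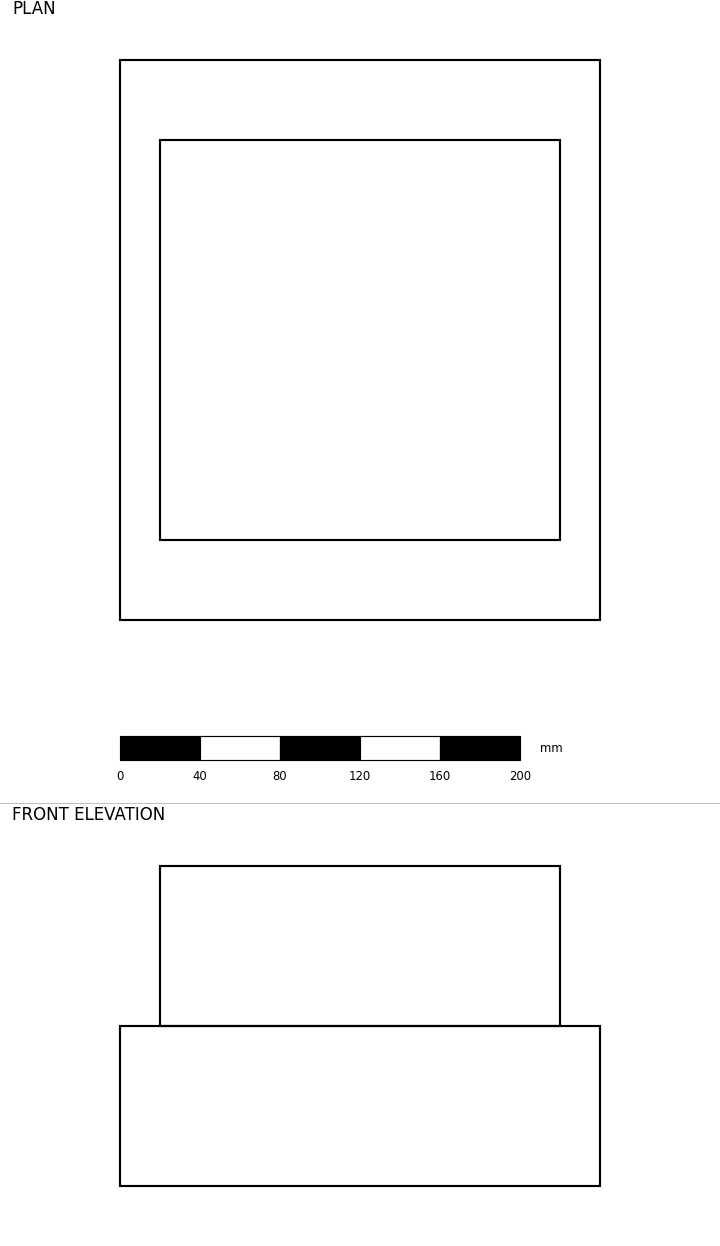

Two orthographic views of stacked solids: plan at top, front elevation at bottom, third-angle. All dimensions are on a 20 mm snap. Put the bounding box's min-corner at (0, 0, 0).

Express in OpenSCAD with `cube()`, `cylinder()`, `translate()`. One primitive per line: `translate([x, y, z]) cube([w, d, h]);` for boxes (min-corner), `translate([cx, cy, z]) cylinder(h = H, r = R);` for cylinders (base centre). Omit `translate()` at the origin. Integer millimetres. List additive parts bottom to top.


cube([240, 280, 80]);
translate([20, 40, 80]) cube([200, 200, 80]);


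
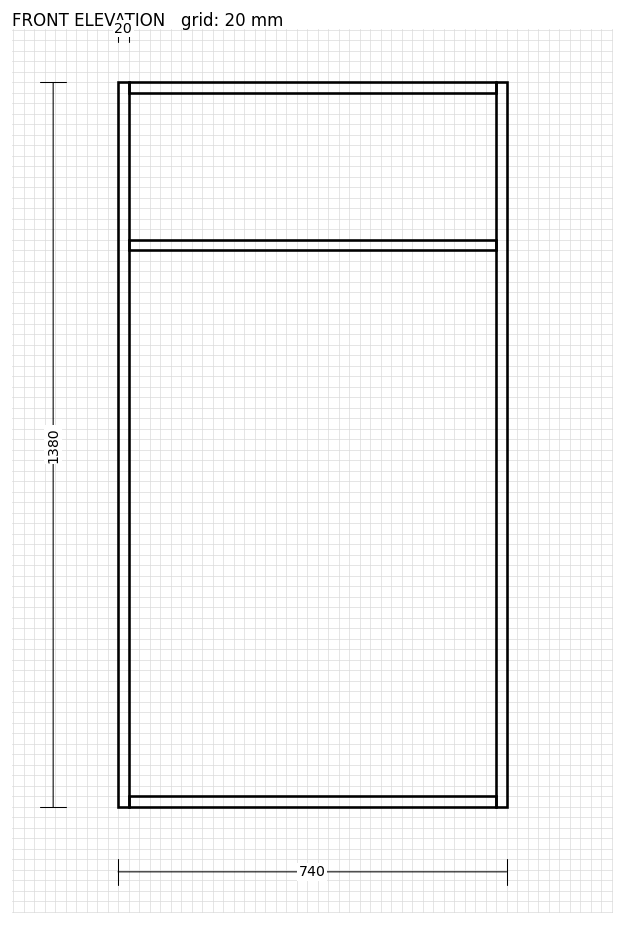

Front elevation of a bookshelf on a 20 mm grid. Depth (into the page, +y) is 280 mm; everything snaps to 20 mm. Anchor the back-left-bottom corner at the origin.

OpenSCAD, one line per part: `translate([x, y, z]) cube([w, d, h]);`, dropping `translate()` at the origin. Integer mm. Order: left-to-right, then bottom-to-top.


cube([20, 280, 1380]);
translate([20, 0, 0]) cube([700, 280, 20]);
translate([20, 0, 1060]) cube([700, 280, 20]);
translate([20, 0, 1360]) cube([700, 280, 20]);
translate([720, 0, 0]) cube([20, 280, 1380]);


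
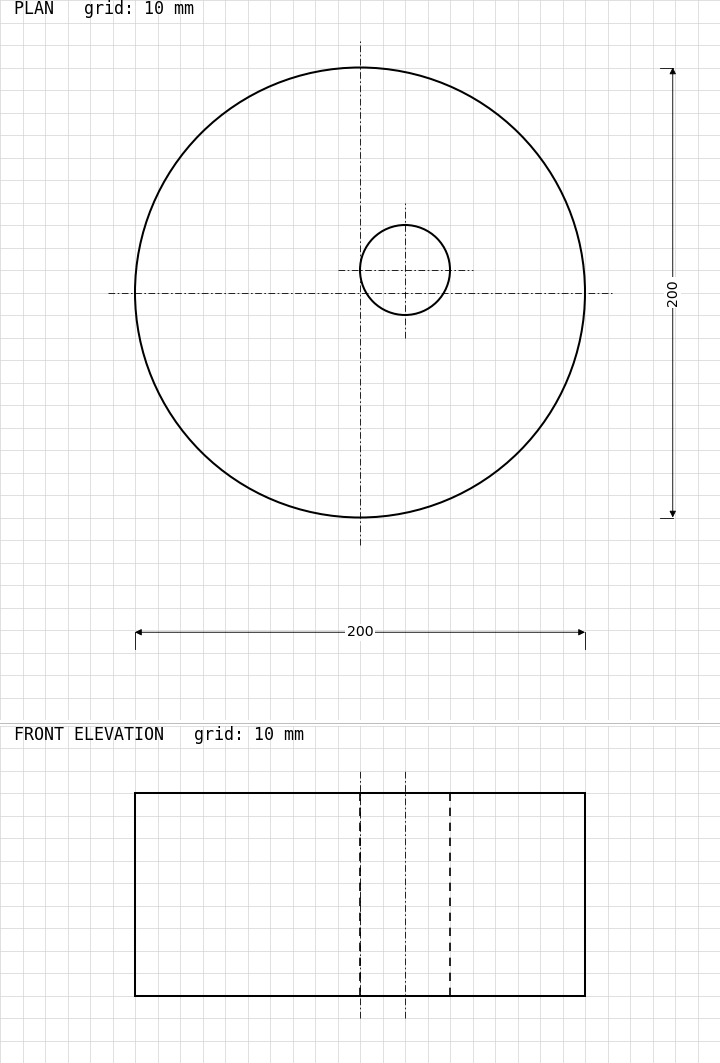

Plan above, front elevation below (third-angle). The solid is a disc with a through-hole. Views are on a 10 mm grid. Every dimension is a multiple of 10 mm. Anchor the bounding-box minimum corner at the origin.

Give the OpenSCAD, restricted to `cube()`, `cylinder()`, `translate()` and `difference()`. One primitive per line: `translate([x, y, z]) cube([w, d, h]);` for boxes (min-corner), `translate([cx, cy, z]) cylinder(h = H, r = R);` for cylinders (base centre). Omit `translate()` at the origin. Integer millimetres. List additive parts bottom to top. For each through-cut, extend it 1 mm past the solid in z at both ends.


difference() {
  translate([100, 100, 0]) cylinder(h = 90, r = 100);
  translate([120, 110, -1]) cylinder(h = 92, r = 20);
}
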